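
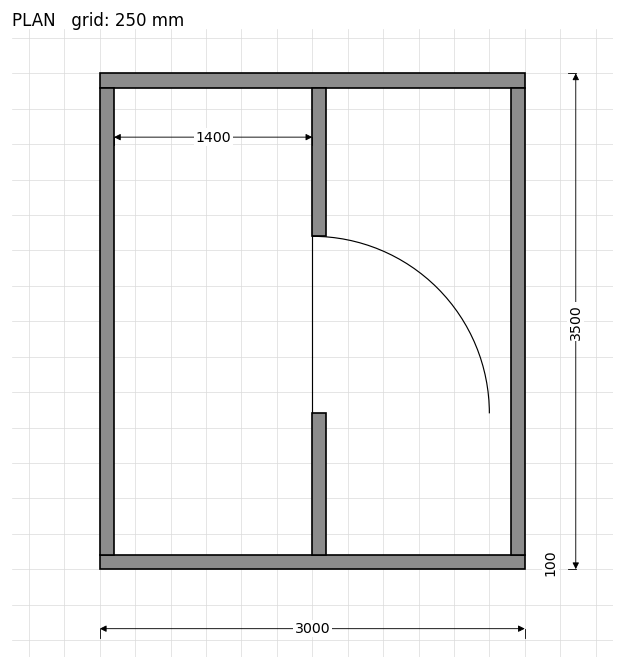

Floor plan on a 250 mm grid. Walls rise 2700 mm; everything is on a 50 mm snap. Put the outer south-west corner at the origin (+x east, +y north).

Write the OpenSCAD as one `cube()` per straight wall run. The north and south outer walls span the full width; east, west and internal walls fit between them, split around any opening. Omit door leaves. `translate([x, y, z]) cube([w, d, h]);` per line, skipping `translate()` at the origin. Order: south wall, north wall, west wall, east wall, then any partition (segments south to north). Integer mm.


cube([3000, 100, 2700]);
translate([0, 3400, 0]) cube([3000, 100, 2700]);
translate([0, 100, 0]) cube([100, 3300, 2700]);
translate([2900, 100, 0]) cube([100, 3300, 2700]);
translate([1500, 100, 0]) cube([100, 1000, 2700]);
translate([1500, 2350, 0]) cube([100, 1050, 2700]);


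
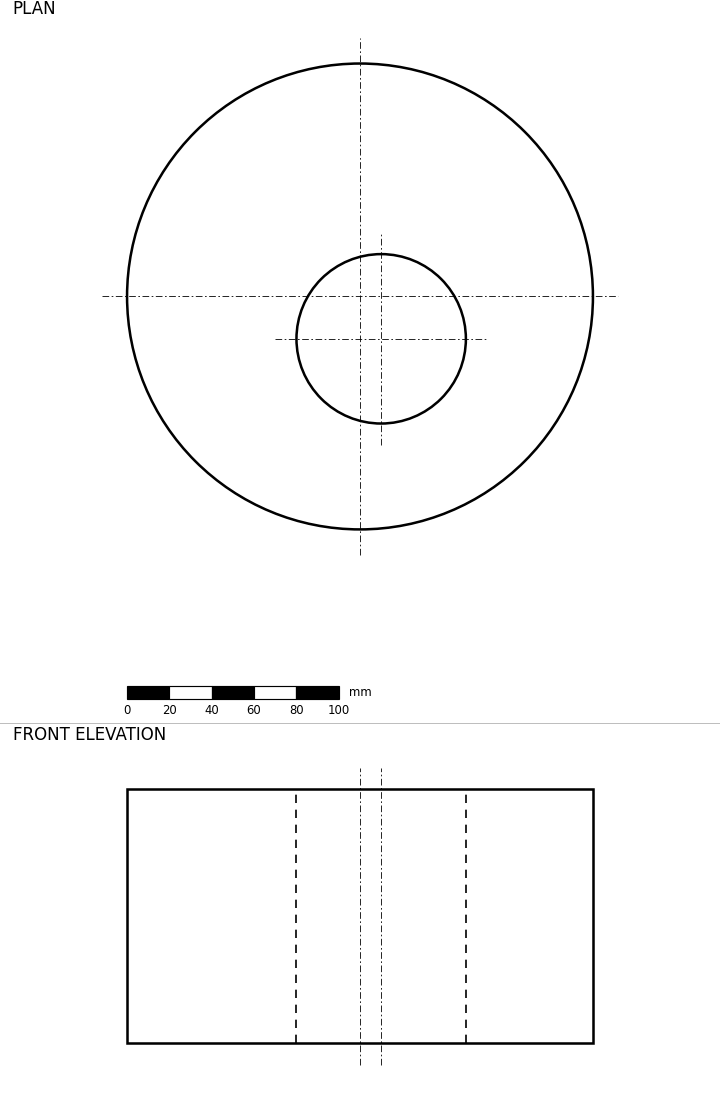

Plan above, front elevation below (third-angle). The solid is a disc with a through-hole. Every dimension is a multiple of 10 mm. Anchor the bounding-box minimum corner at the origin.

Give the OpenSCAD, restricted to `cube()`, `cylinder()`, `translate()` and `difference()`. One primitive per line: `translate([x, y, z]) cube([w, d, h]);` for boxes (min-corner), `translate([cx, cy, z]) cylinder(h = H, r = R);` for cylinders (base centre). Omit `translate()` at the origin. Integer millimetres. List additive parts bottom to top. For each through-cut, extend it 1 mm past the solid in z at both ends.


difference() {
  translate([110, 110, 0]) cylinder(h = 120, r = 110);
  translate([120, 90, -1]) cylinder(h = 122, r = 40);
}


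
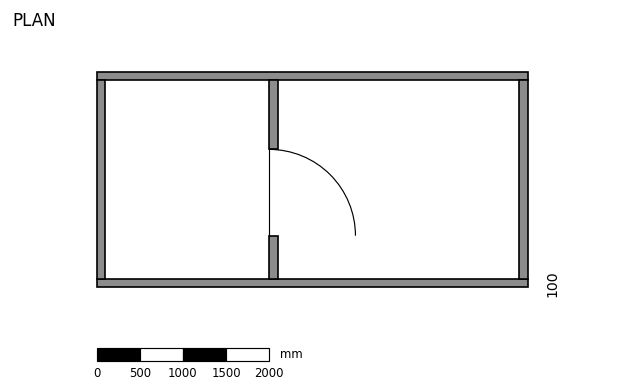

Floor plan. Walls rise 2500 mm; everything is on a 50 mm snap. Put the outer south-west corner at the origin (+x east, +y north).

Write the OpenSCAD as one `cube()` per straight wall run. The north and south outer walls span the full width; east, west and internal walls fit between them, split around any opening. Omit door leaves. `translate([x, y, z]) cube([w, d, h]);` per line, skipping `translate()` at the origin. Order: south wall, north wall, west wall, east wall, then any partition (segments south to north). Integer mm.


cube([5000, 100, 2500]);
translate([0, 2400, 0]) cube([5000, 100, 2500]);
translate([0, 100, 0]) cube([100, 2300, 2500]);
translate([4900, 100, 0]) cube([100, 2300, 2500]);
translate([2000, 100, 0]) cube([100, 500, 2500]);
translate([2000, 1600, 0]) cube([100, 800, 2500]);


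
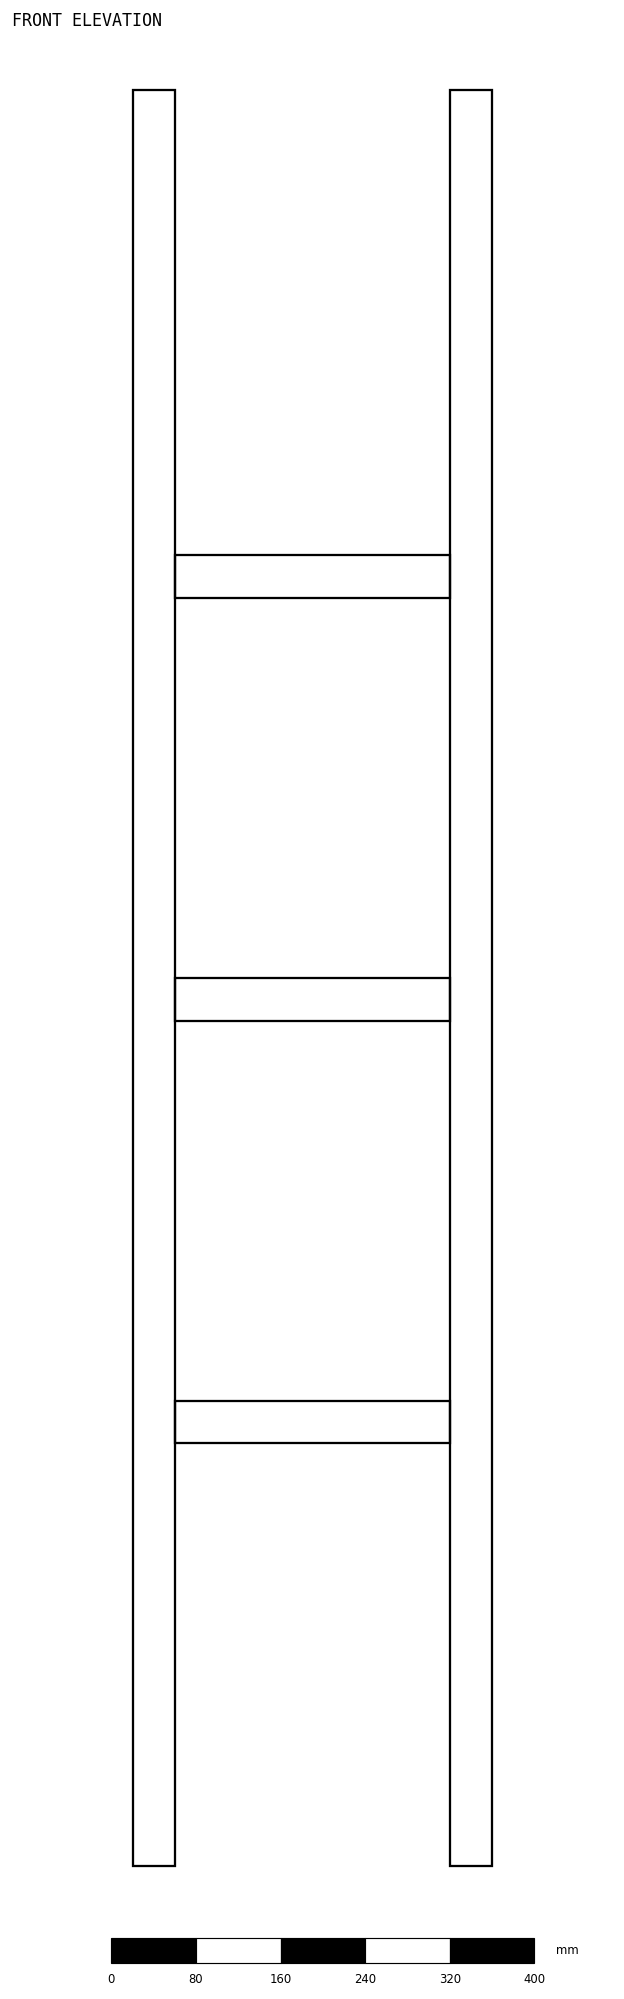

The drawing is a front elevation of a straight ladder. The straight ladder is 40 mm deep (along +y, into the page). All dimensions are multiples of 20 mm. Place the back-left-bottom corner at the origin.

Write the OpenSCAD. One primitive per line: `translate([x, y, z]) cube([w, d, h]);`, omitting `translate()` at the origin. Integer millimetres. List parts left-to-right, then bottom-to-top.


cube([40, 40, 1680]);
translate([40, 0, 400]) cube([260, 40, 40]);
translate([40, 0, 800]) cube([260, 40, 40]);
translate([40, 0, 1200]) cube([260, 40, 40]);
translate([300, 0, 0]) cube([40, 40, 1680]);


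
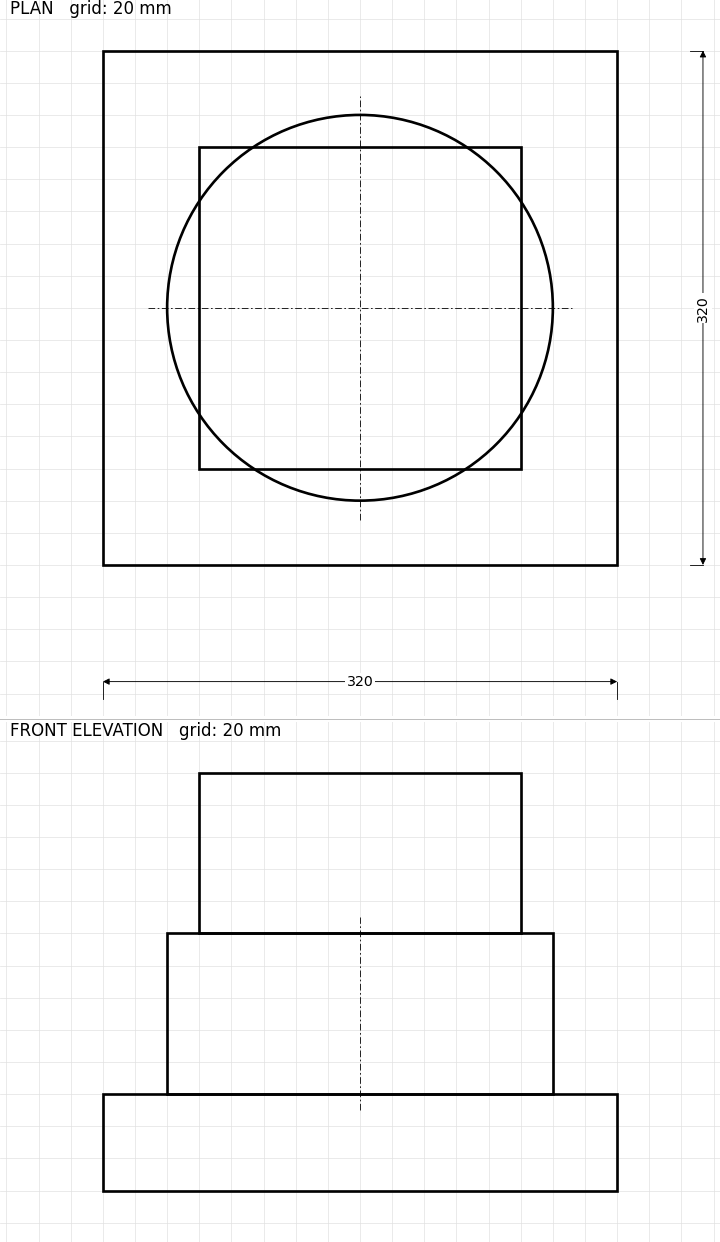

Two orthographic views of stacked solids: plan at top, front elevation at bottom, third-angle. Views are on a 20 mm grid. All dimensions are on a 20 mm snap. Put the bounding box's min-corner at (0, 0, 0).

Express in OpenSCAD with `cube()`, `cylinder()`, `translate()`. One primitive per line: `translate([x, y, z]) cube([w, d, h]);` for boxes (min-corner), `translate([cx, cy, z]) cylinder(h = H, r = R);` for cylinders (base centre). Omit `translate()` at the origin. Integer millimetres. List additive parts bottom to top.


cube([320, 320, 60]);
translate([160, 160, 60]) cylinder(h = 100, r = 120);
translate([60, 60, 160]) cube([200, 200, 100]);


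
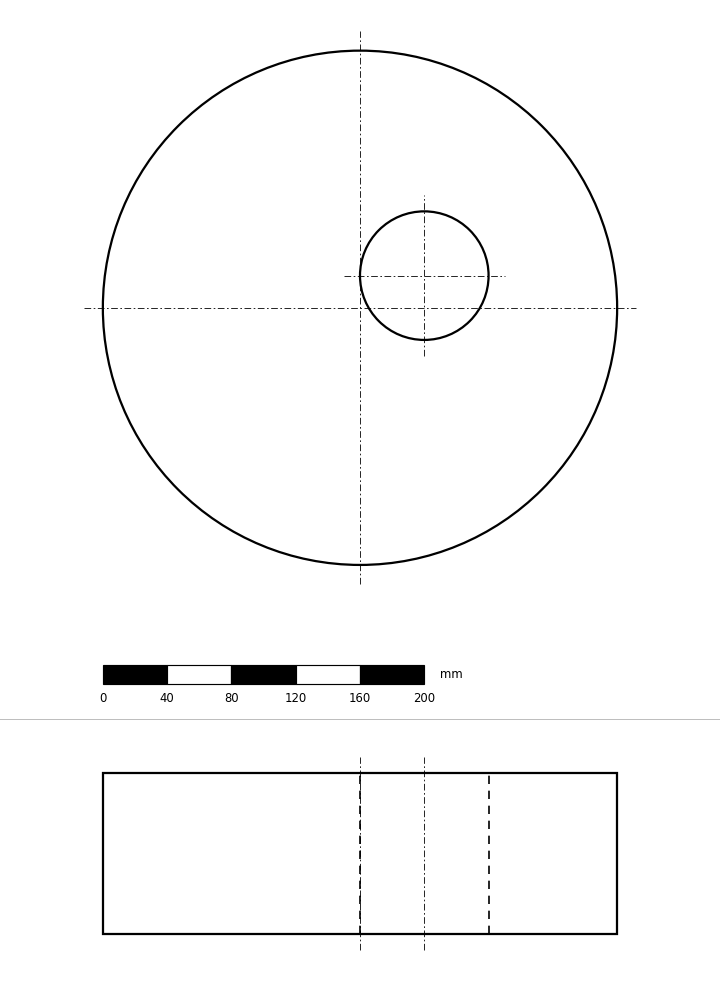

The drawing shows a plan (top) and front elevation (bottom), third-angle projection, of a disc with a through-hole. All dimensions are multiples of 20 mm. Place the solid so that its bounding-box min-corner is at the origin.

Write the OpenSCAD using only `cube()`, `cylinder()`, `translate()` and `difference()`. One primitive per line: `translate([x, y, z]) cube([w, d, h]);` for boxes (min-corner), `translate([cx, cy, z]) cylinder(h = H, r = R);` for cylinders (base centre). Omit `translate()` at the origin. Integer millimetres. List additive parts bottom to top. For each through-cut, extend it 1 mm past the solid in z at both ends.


difference() {
  translate([160, 160, 0]) cylinder(h = 100, r = 160);
  translate([200, 180, -1]) cylinder(h = 102, r = 40);
}


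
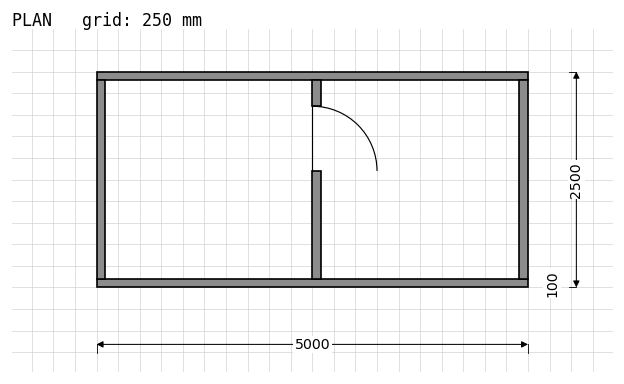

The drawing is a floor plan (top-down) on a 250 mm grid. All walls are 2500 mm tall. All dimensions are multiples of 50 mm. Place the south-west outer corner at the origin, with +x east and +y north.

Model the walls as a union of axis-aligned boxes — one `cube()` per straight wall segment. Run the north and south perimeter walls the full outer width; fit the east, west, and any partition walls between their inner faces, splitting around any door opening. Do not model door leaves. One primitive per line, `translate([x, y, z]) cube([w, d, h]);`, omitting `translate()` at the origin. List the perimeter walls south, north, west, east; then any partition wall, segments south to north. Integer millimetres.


cube([5000, 100, 2500]);
translate([0, 2400, 0]) cube([5000, 100, 2500]);
translate([0, 100, 0]) cube([100, 2300, 2500]);
translate([4900, 100, 0]) cube([100, 2300, 2500]);
translate([2500, 100, 0]) cube([100, 1250, 2500]);
translate([2500, 2100, 0]) cube([100, 300, 2500]);


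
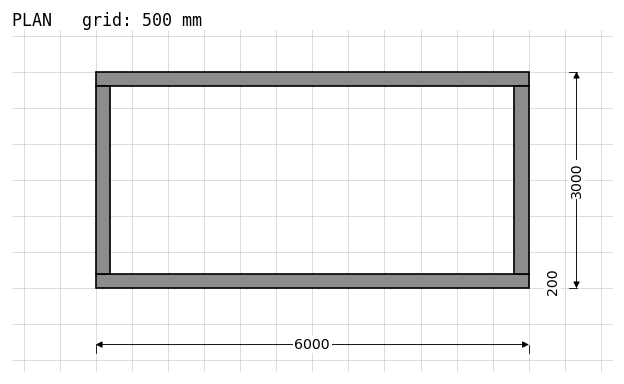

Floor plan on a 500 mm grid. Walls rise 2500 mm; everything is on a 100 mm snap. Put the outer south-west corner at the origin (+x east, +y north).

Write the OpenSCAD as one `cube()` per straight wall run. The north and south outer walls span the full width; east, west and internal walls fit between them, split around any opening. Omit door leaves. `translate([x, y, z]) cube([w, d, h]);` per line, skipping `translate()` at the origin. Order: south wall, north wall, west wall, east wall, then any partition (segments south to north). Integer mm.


cube([6000, 200, 2500]);
translate([0, 2800, 0]) cube([6000, 200, 2500]);
translate([0, 200, 0]) cube([200, 2600, 2500]);
translate([5800, 200, 0]) cube([200, 2600, 2500]);


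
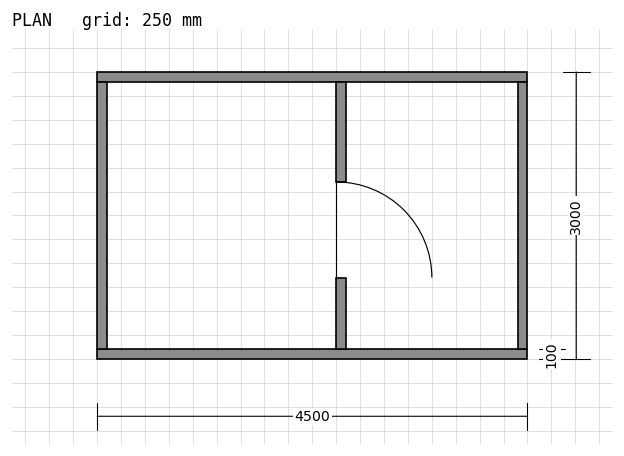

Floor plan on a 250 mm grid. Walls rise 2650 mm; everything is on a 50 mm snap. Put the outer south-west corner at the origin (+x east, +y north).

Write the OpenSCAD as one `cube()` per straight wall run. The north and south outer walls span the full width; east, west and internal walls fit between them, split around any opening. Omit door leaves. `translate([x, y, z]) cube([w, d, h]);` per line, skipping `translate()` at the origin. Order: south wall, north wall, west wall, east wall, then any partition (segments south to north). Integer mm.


cube([4500, 100, 2650]);
translate([0, 2900, 0]) cube([4500, 100, 2650]);
translate([0, 100, 0]) cube([100, 2800, 2650]);
translate([4400, 100, 0]) cube([100, 2800, 2650]);
translate([2500, 100, 0]) cube([100, 750, 2650]);
translate([2500, 1850, 0]) cube([100, 1050, 2650]);


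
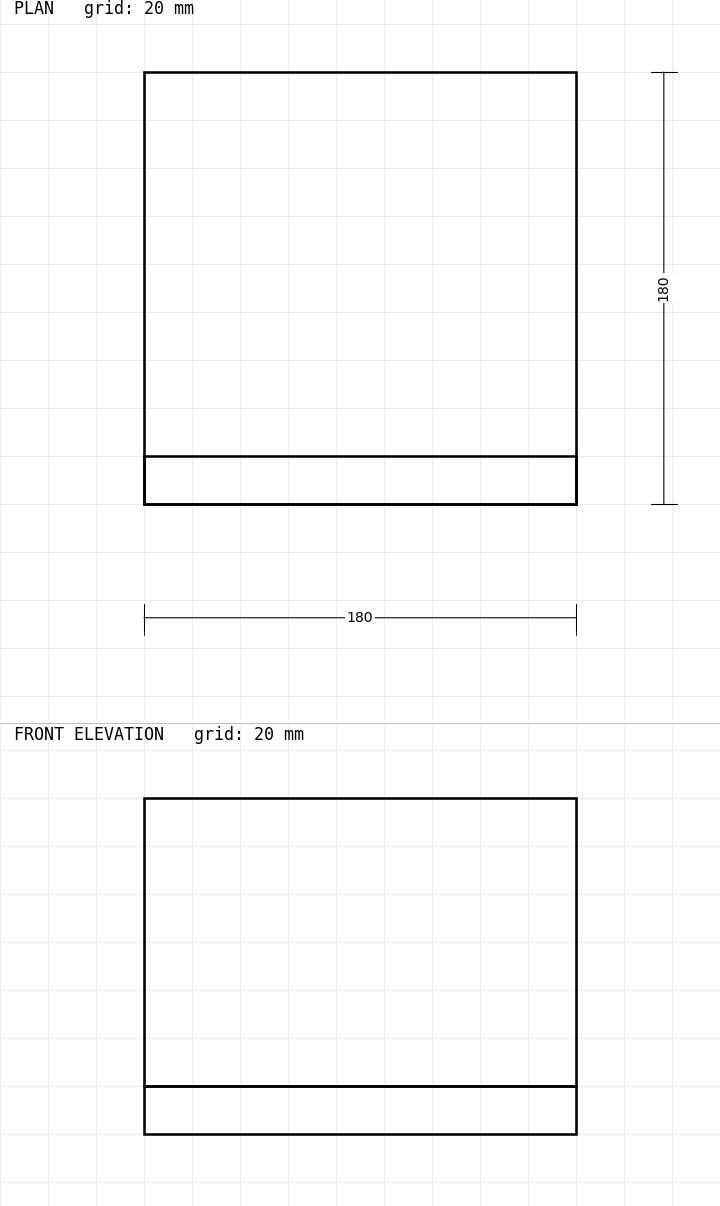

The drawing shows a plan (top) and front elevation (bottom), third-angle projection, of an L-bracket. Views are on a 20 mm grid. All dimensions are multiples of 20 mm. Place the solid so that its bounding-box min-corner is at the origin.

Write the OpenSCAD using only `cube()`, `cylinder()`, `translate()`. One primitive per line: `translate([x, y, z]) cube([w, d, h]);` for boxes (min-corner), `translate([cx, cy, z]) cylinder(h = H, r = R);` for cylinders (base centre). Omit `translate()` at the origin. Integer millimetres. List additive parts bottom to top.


cube([180, 180, 20]);
translate([0, 0, 20]) cube([180, 20, 120]);


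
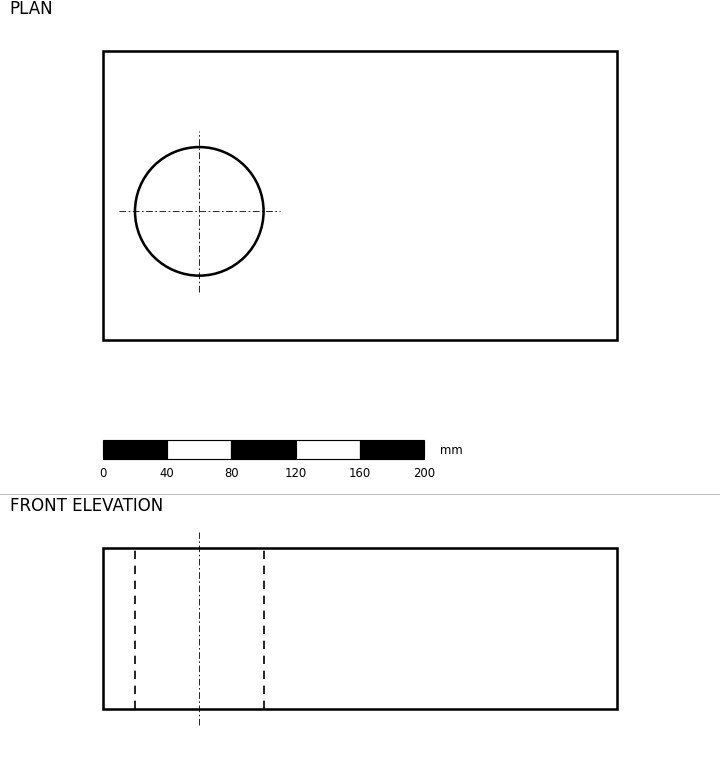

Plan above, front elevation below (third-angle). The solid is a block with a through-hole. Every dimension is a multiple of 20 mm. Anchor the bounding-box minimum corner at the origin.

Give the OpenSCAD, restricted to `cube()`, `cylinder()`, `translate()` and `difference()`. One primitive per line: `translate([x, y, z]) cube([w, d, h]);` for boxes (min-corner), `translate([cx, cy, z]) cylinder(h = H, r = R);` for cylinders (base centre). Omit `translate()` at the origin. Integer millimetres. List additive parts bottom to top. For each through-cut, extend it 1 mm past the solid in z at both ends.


difference() {
  cube([320, 180, 100]);
  translate([60, 80, -1]) cylinder(h = 102, r = 40);
}


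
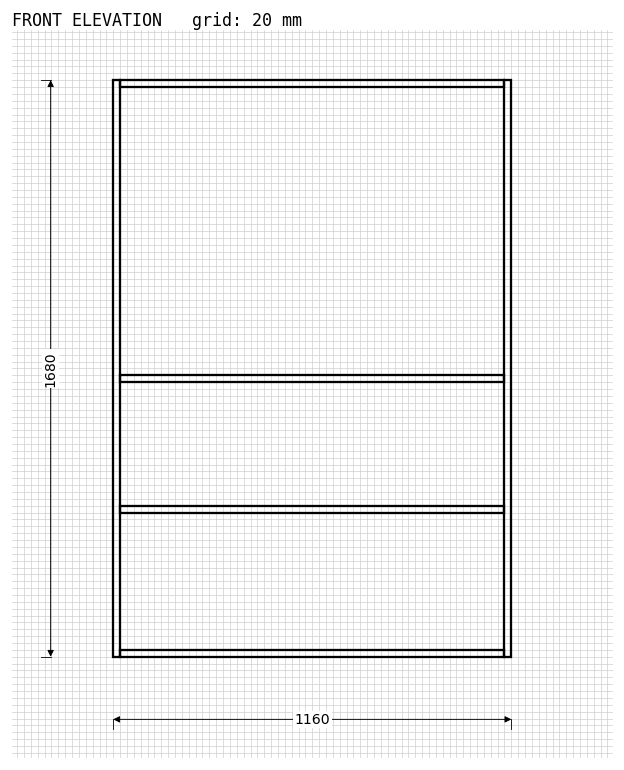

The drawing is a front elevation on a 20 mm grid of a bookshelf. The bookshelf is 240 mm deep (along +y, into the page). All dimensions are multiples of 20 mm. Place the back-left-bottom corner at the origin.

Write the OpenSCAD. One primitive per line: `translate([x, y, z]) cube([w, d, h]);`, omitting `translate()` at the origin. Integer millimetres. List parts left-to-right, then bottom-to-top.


cube([20, 240, 1680]);
translate([20, 0, 0]) cube([1120, 240, 20]);
translate([20, 0, 420]) cube([1120, 240, 20]);
translate([20, 0, 800]) cube([1120, 240, 20]);
translate([20, 0, 1660]) cube([1120, 240, 20]);
translate([1140, 0, 0]) cube([20, 240, 1680]);


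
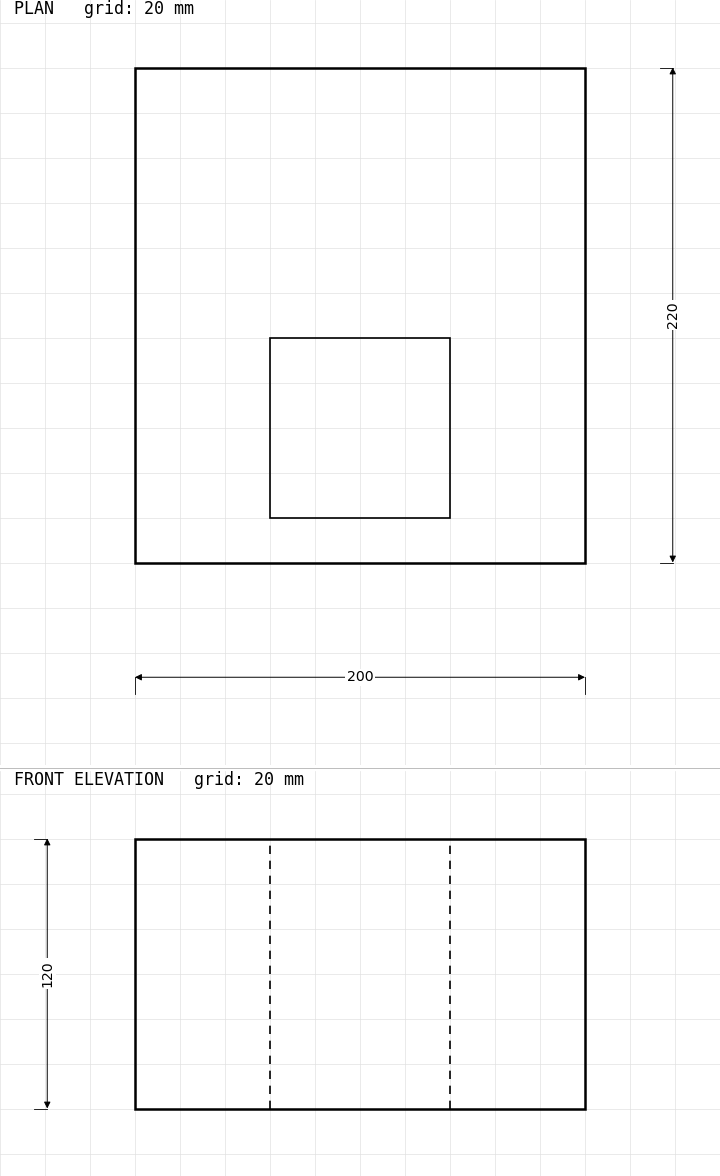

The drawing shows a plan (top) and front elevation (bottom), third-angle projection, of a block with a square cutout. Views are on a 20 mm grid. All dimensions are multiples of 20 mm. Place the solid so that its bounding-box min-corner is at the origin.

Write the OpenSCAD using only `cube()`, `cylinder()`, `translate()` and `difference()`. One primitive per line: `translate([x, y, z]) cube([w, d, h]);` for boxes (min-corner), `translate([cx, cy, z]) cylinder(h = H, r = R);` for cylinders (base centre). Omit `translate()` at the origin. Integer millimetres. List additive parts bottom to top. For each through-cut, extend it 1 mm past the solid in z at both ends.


difference() {
  cube([200, 220, 120]);
  translate([60, 20, -1]) cube([80, 80, 122]);
}


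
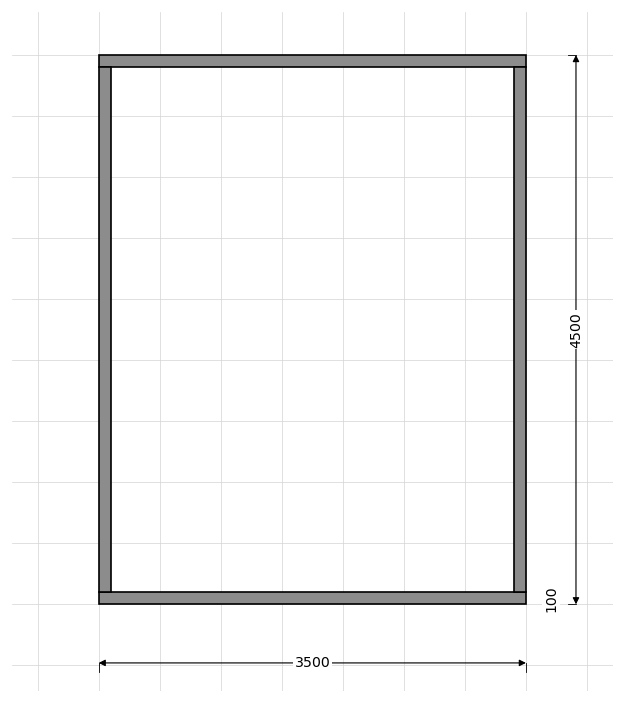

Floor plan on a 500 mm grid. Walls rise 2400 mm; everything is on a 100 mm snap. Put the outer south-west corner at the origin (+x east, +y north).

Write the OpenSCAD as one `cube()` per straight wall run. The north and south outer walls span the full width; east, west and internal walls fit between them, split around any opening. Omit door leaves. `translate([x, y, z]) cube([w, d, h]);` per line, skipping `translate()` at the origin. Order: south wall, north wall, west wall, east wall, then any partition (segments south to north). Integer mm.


cube([3500, 100, 2400]);
translate([0, 4400, 0]) cube([3500, 100, 2400]);
translate([0, 100, 0]) cube([100, 4300, 2400]);
translate([3400, 100, 0]) cube([100, 4300, 2400]);


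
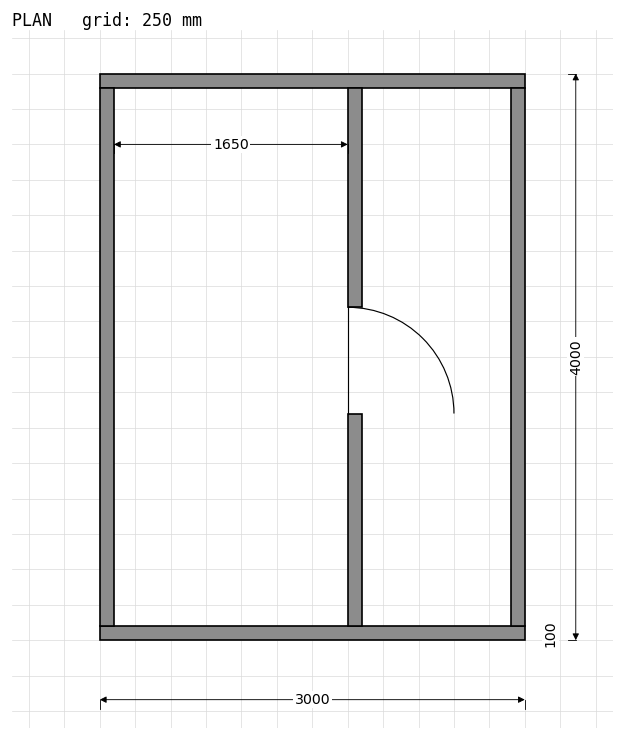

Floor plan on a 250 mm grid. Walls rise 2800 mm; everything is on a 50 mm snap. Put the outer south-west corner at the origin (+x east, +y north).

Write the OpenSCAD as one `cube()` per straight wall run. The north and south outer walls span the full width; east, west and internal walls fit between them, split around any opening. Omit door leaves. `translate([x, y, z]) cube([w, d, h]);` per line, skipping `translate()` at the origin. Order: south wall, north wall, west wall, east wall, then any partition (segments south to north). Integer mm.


cube([3000, 100, 2800]);
translate([0, 3900, 0]) cube([3000, 100, 2800]);
translate([0, 100, 0]) cube([100, 3800, 2800]);
translate([2900, 100, 0]) cube([100, 3800, 2800]);
translate([1750, 100, 0]) cube([100, 1500, 2800]);
translate([1750, 2350, 0]) cube([100, 1550, 2800]);


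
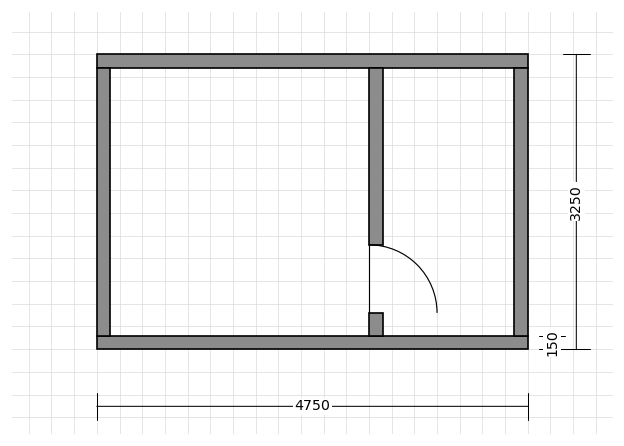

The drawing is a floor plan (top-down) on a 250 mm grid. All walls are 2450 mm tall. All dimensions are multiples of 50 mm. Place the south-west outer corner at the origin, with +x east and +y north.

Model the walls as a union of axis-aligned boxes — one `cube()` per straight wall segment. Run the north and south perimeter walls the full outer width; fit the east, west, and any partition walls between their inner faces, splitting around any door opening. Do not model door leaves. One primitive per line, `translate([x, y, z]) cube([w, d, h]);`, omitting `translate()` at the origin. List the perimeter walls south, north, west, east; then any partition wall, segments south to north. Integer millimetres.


cube([4750, 150, 2450]);
translate([0, 3100, 0]) cube([4750, 150, 2450]);
translate([0, 150, 0]) cube([150, 2950, 2450]);
translate([4600, 150, 0]) cube([150, 2950, 2450]);
translate([3000, 150, 0]) cube([150, 250, 2450]);
translate([3000, 1150, 0]) cube([150, 1950, 2450]);


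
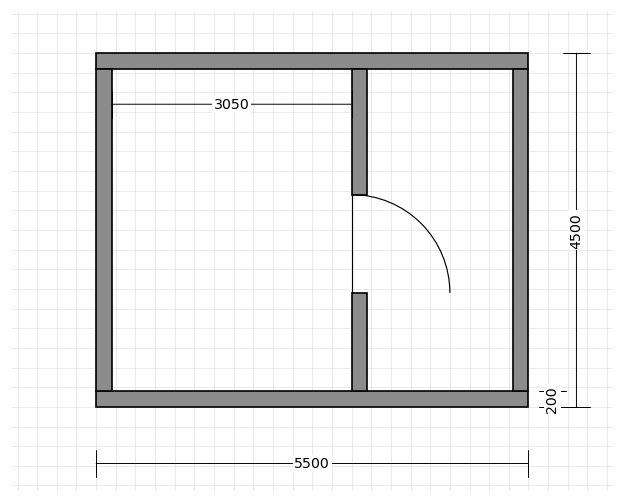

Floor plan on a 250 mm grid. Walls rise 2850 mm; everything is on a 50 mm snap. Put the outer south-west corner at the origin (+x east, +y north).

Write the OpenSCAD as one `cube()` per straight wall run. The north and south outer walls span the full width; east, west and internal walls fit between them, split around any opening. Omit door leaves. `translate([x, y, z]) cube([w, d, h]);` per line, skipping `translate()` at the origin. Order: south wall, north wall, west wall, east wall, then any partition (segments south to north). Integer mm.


cube([5500, 200, 2850]);
translate([0, 4300, 0]) cube([5500, 200, 2850]);
translate([0, 200, 0]) cube([200, 4100, 2850]);
translate([5300, 200, 0]) cube([200, 4100, 2850]);
translate([3250, 200, 0]) cube([200, 1250, 2850]);
translate([3250, 2700, 0]) cube([200, 1600, 2850]);


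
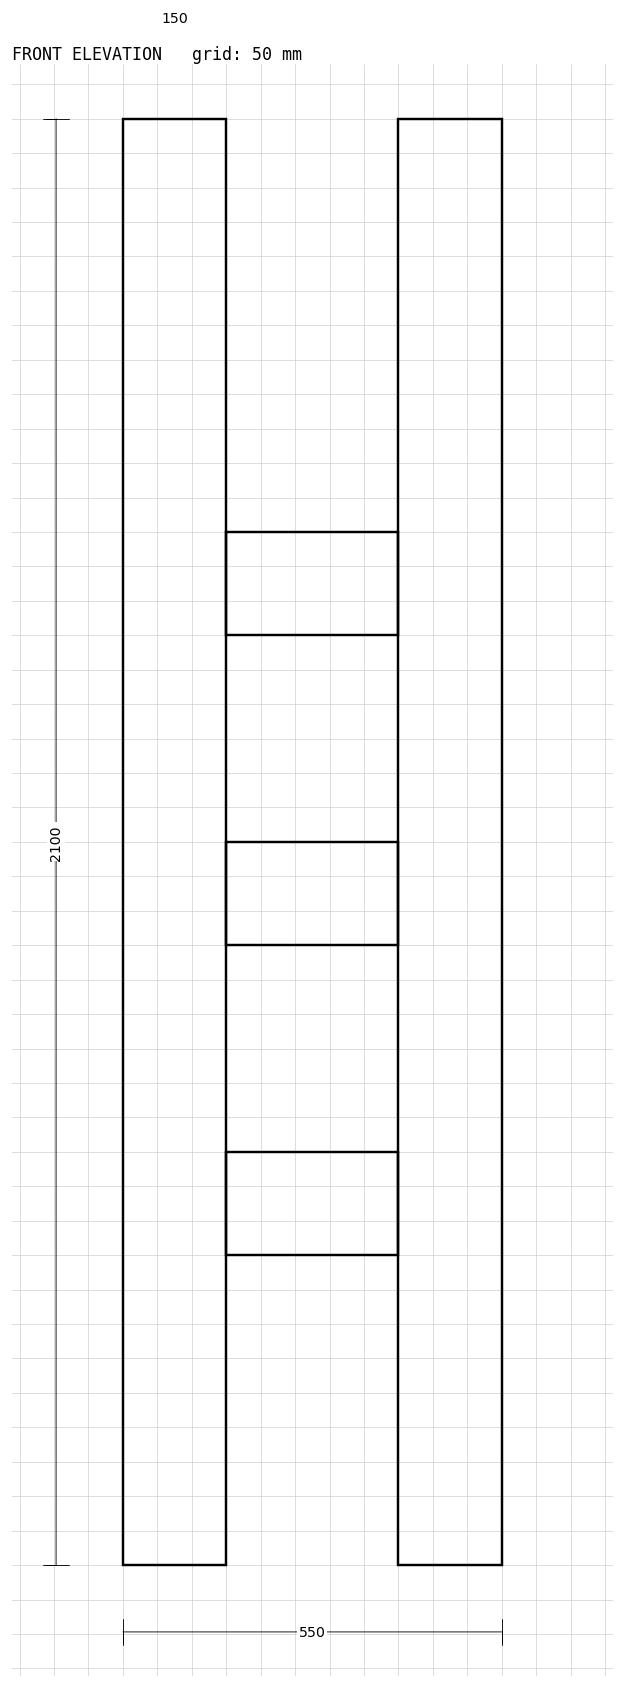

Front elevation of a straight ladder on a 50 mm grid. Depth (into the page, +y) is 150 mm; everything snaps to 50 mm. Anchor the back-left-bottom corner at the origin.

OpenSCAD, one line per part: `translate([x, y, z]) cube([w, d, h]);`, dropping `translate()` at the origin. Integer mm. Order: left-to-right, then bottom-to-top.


cube([150, 150, 2100]);
translate([150, 0, 450]) cube([250, 150, 150]);
translate([150, 0, 900]) cube([250, 150, 150]);
translate([150, 0, 1350]) cube([250, 150, 150]);
translate([400, 0, 0]) cube([150, 150, 2100]);


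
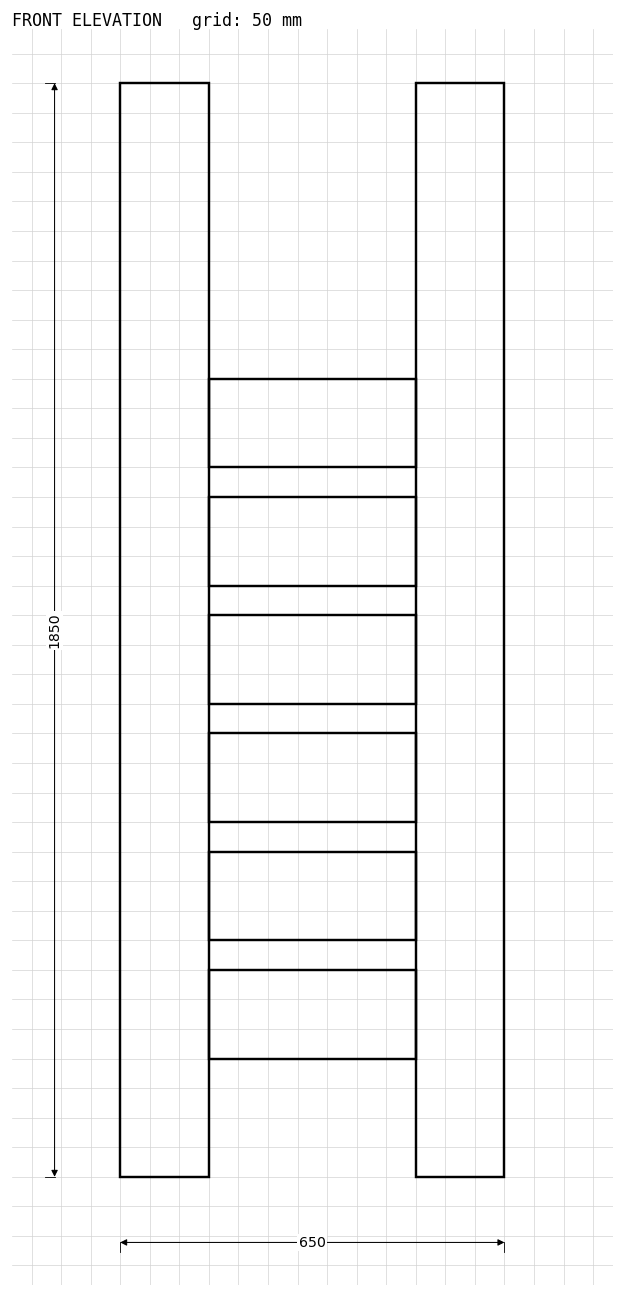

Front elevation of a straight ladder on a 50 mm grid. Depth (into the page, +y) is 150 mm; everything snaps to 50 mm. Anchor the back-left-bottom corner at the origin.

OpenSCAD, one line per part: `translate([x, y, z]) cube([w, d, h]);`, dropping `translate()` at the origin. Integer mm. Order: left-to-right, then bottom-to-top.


cube([150, 150, 1850]);
translate([150, 0, 200]) cube([350, 150, 150]);
translate([150, 0, 400]) cube([350, 150, 150]);
translate([150, 0, 600]) cube([350, 150, 150]);
translate([150, 0, 800]) cube([350, 150, 150]);
translate([150, 0, 1000]) cube([350, 150, 150]);
translate([150, 0, 1200]) cube([350, 150, 150]);
translate([500, 0, 0]) cube([150, 150, 1850]);


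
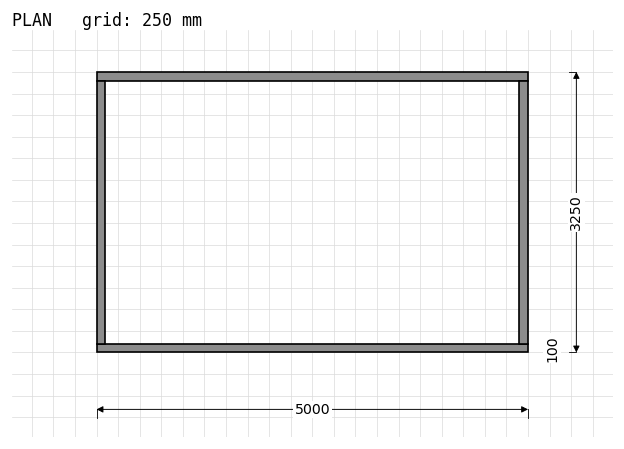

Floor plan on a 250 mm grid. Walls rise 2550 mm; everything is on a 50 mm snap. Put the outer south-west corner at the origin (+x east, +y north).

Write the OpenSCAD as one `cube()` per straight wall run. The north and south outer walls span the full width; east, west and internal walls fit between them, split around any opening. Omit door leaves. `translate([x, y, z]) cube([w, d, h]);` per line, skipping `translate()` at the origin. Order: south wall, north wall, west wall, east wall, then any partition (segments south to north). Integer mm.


cube([5000, 100, 2550]);
translate([0, 3150, 0]) cube([5000, 100, 2550]);
translate([0, 100, 0]) cube([100, 3050, 2550]);
translate([4900, 100, 0]) cube([100, 3050, 2550]);


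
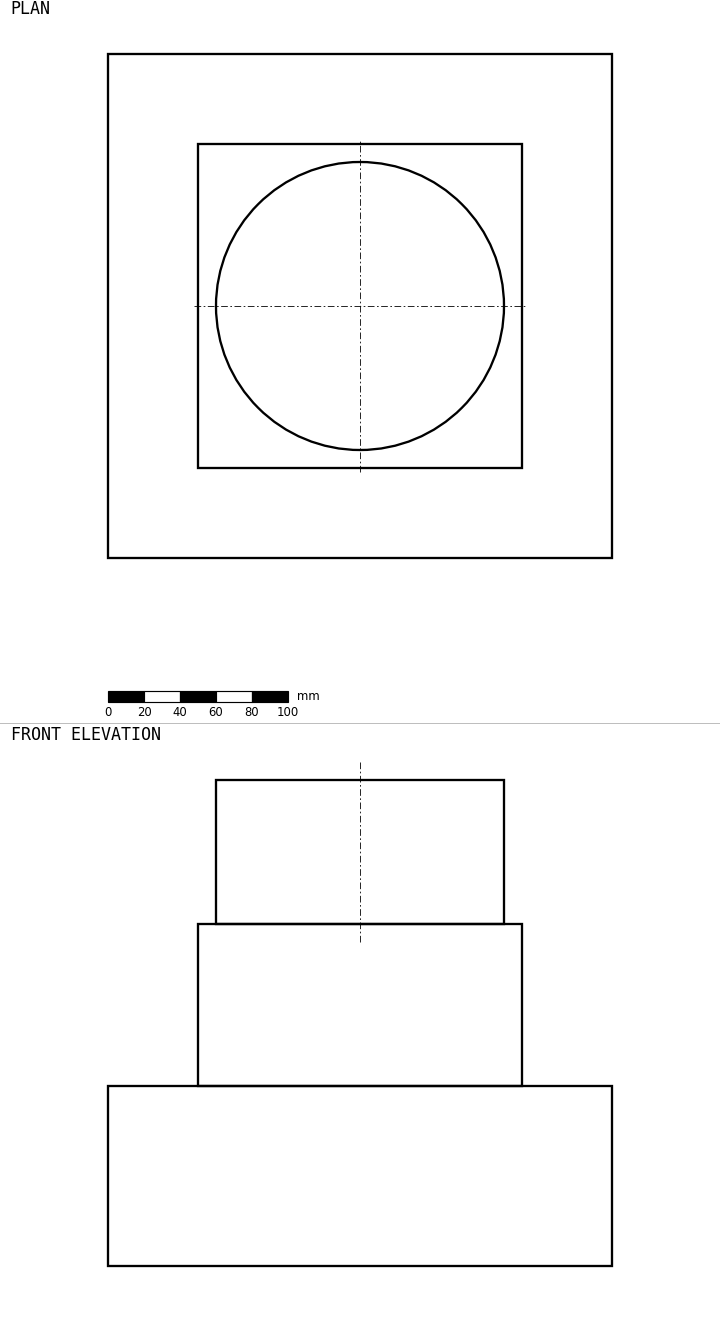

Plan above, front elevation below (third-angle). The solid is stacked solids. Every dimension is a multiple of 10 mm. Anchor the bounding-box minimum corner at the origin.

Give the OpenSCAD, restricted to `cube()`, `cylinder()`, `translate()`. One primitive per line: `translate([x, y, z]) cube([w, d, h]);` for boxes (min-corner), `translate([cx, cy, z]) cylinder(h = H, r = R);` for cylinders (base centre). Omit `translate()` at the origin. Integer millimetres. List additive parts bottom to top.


cube([280, 280, 100]);
translate([50, 50, 100]) cube([180, 180, 90]);
translate([140, 140, 190]) cylinder(h = 80, r = 80);


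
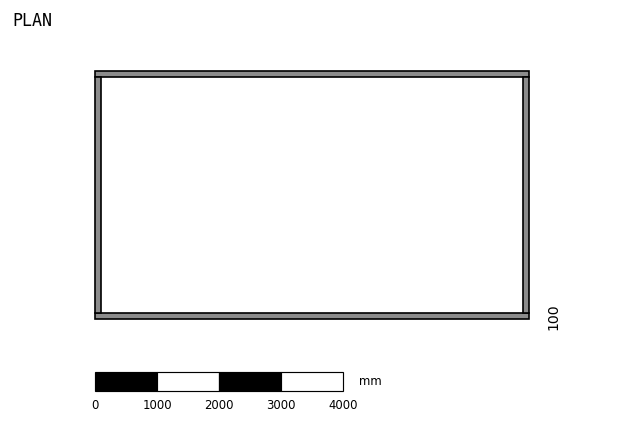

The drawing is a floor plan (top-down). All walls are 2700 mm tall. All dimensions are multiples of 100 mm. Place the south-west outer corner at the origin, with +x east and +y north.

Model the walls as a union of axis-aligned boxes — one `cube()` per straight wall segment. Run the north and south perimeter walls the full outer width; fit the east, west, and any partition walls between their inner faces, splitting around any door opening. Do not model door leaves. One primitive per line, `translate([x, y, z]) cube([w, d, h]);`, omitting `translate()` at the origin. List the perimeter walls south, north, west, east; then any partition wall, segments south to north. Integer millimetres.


cube([7000, 100, 2700]);
translate([0, 3900, 0]) cube([7000, 100, 2700]);
translate([0, 100, 0]) cube([100, 3800, 2700]);
translate([6900, 100, 0]) cube([100, 3800, 2700]);


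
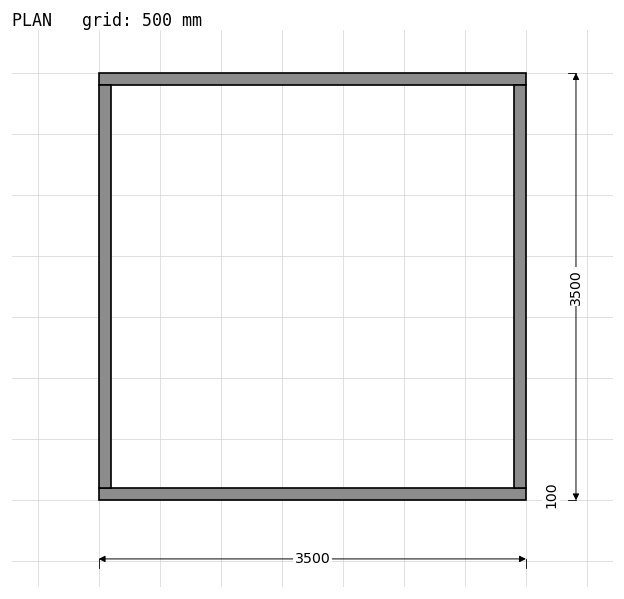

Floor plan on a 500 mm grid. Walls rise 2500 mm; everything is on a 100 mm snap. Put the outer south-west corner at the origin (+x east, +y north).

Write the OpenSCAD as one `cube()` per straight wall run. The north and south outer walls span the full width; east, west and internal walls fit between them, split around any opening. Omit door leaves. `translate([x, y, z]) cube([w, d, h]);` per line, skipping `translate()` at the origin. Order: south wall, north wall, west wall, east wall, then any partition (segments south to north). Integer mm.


cube([3500, 100, 2500]);
translate([0, 3400, 0]) cube([3500, 100, 2500]);
translate([0, 100, 0]) cube([100, 3300, 2500]);
translate([3400, 100, 0]) cube([100, 3300, 2500]);


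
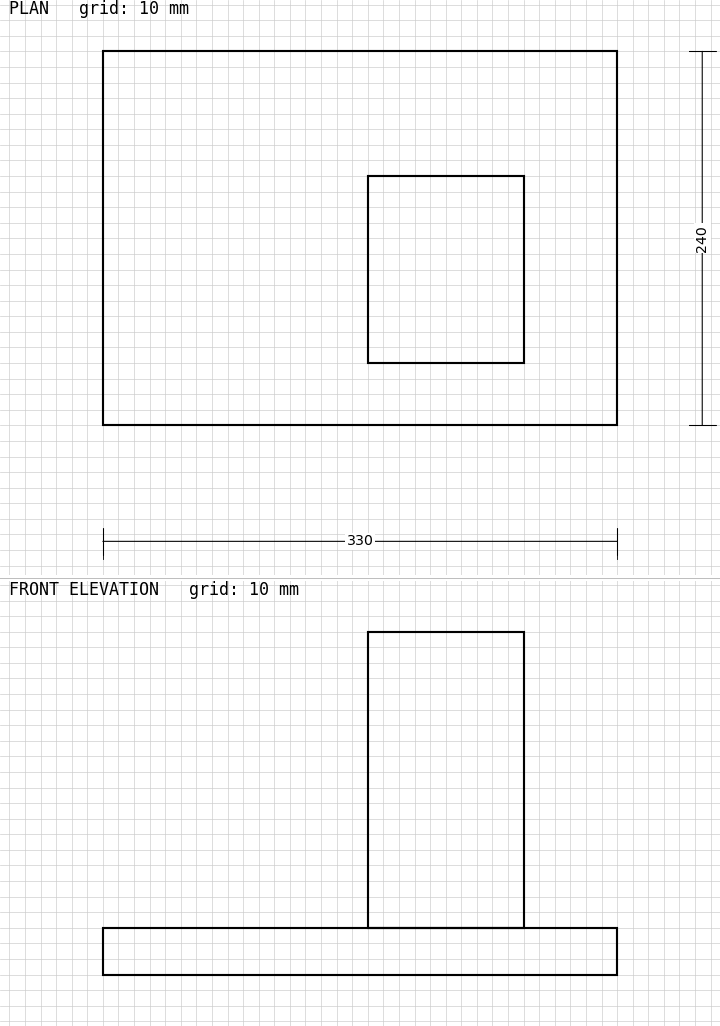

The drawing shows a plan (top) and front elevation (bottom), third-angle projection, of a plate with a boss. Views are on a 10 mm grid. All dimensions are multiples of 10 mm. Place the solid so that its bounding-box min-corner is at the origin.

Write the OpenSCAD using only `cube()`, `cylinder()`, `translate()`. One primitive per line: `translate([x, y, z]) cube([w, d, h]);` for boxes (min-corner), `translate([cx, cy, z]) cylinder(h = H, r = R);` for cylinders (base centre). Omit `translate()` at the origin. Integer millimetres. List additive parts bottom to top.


cube([330, 240, 30]);
translate([170, 40, 30]) cube([100, 120, 190]);


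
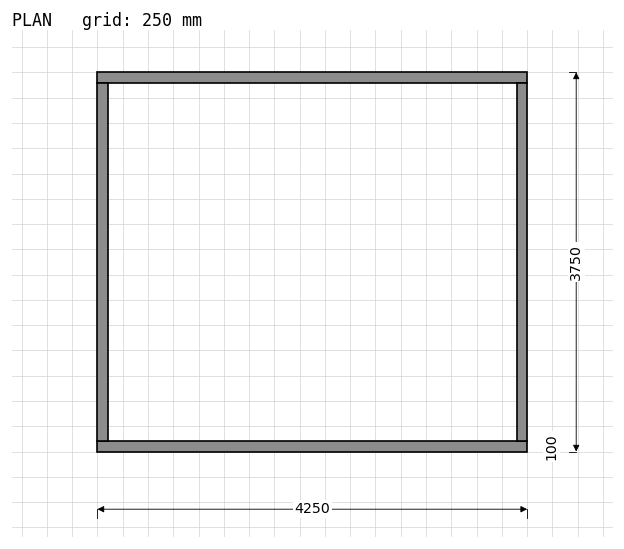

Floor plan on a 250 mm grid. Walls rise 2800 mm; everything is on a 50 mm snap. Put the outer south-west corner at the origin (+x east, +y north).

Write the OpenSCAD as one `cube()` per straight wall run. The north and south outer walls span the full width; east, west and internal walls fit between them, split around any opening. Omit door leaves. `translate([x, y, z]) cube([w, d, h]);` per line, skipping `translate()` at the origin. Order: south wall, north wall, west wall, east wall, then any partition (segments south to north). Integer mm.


cube([4250, 100, 2800]);
translate([0, 3650, 0]) cube([4250, 100, 2800]);
translate([0, 100, 0]) cube([100, 3550, 2800]);
translate([4150, 100, 0]) cube([100, 3550, 2800]);


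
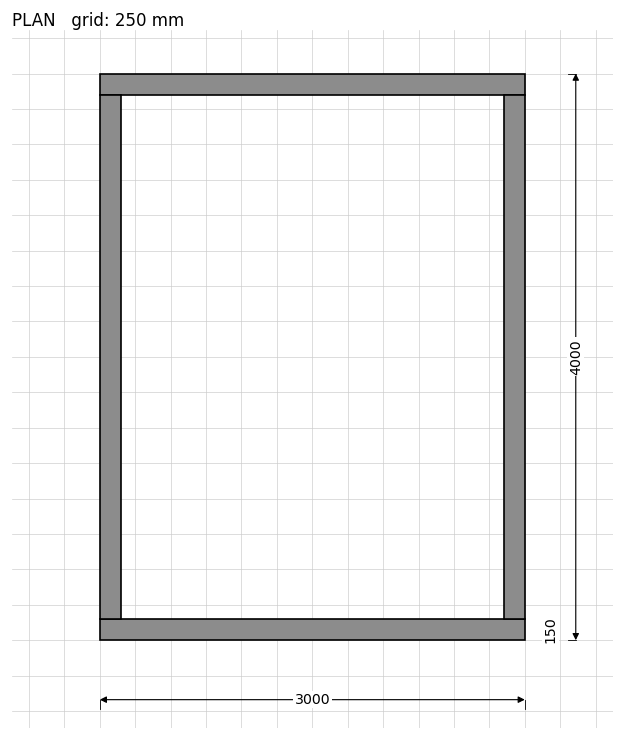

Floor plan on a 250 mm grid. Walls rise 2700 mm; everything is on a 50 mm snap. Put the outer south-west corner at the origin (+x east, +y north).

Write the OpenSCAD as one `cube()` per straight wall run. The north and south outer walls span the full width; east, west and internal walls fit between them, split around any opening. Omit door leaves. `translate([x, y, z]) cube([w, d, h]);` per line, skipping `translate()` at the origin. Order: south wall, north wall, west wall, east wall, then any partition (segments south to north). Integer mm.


cube([3000, 150, 2700]);
translate([0, 3850, 0]) cube([3000, 150, 2700]);
translate([0, 150, 0]) cube([150, 3700, 2700]);
translate([2850, 150, 0]) cube([150, 3700, 2700]);


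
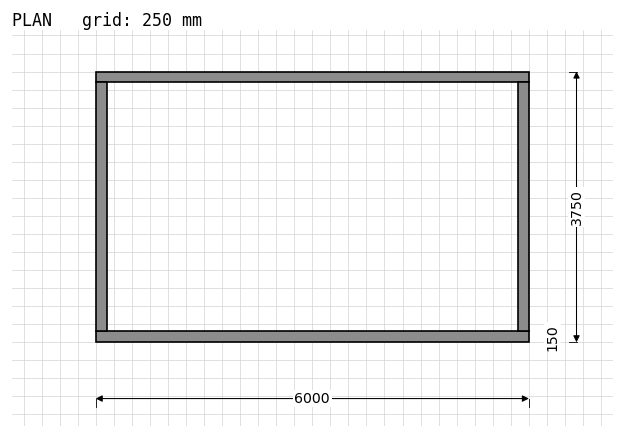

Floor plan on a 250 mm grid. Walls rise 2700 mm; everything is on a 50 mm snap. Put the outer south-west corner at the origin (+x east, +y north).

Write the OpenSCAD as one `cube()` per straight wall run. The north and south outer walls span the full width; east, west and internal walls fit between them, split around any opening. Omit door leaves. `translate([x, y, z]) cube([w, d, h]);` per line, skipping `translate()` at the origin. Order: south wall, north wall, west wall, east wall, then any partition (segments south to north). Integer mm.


cube([6000, 150, 2700]);
translate([0, 3600, 0]) cube([6000, 150, 2700]);
translate([0, 150, 0]) cube([150, 3450, 2700]);
translate([5850, 150, 0]) cube([150, 3450, 2700]);


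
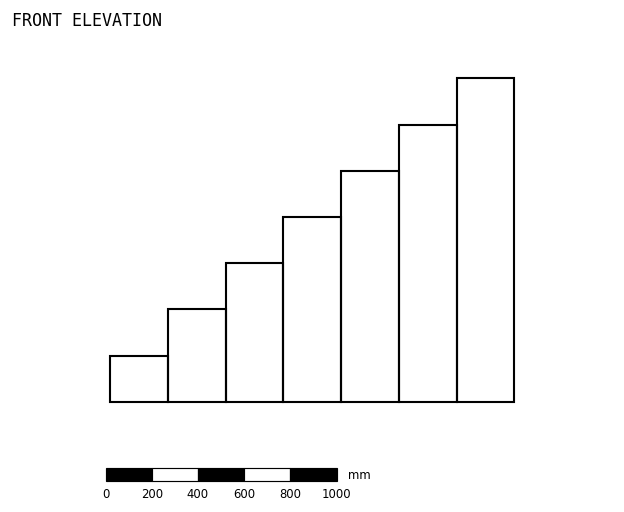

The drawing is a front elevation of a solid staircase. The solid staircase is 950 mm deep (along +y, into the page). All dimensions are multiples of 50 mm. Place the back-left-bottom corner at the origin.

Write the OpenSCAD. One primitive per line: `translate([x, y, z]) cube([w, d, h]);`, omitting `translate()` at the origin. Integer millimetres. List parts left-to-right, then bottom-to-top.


cube([250, 950, 200]);
translate([250, 0, 0]) cube([250, 950, 400]);
translate([500, 0, 0]) cube([250, 950, 600]);
translate([750, 0, 0]) cube([250, 950, 800]);
translate([1000, 0, 0]) cube([250, 950, 1000]);
translate([1250, 0, 0]) cube([250, 950, 1200]);
translate([1500, 0, 0]) cube([250, 950, 1400]);


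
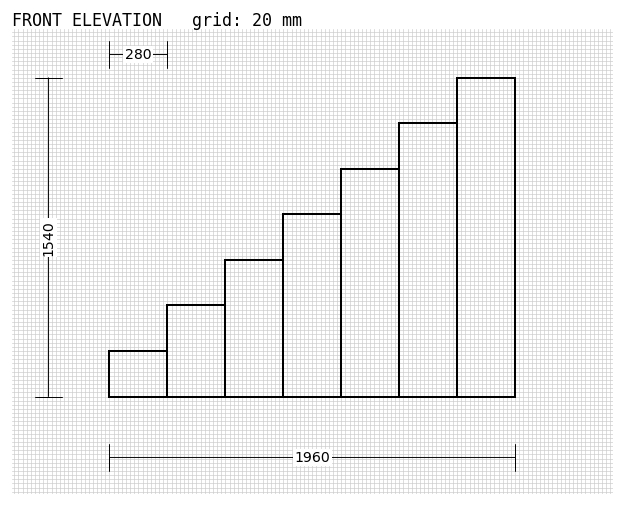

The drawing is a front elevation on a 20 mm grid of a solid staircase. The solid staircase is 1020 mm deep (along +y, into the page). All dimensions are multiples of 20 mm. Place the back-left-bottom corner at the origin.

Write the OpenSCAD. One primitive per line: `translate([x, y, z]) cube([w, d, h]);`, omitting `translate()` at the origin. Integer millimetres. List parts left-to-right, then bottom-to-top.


cube([280, 1020, 220]);
translate([280, 0, 0]) cube([280, 1020, 440]);
translate([560, 0, 0]) cube([280, 1020, 660]);
translate([840, 0, 0]) cube([280, 1020, 880]);
translate([1120, 0, 0]) cube([280, 1020, 1100]);
translate([1400, 0, 0]) cube([280, 1020, 1320]);
translate([1680, 0, 0]) cube([280, 1020, 1540]);


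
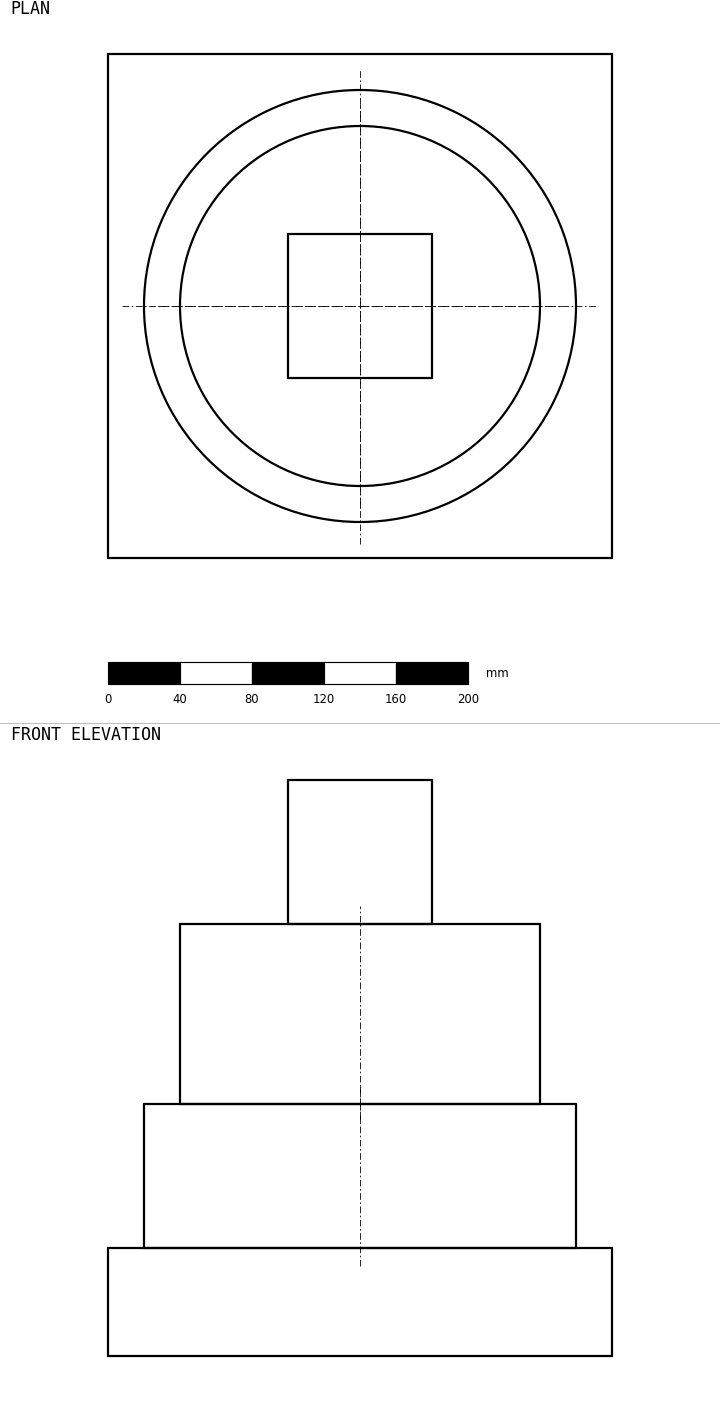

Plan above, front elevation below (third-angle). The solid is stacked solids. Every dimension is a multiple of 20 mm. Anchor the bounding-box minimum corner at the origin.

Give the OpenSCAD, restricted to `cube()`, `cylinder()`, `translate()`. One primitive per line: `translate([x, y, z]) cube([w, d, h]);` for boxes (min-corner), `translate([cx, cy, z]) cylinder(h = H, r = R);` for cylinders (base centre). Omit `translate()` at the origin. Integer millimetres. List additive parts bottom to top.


cube([280, 280, 60]);
translate([140, 140, 60]) cylinder(h = 80, r = 120);
translate([140, 140, 140]) cylinder(h = 100, r = 100);
translate([100, 100, 240]) cube([80, 80, 80]);


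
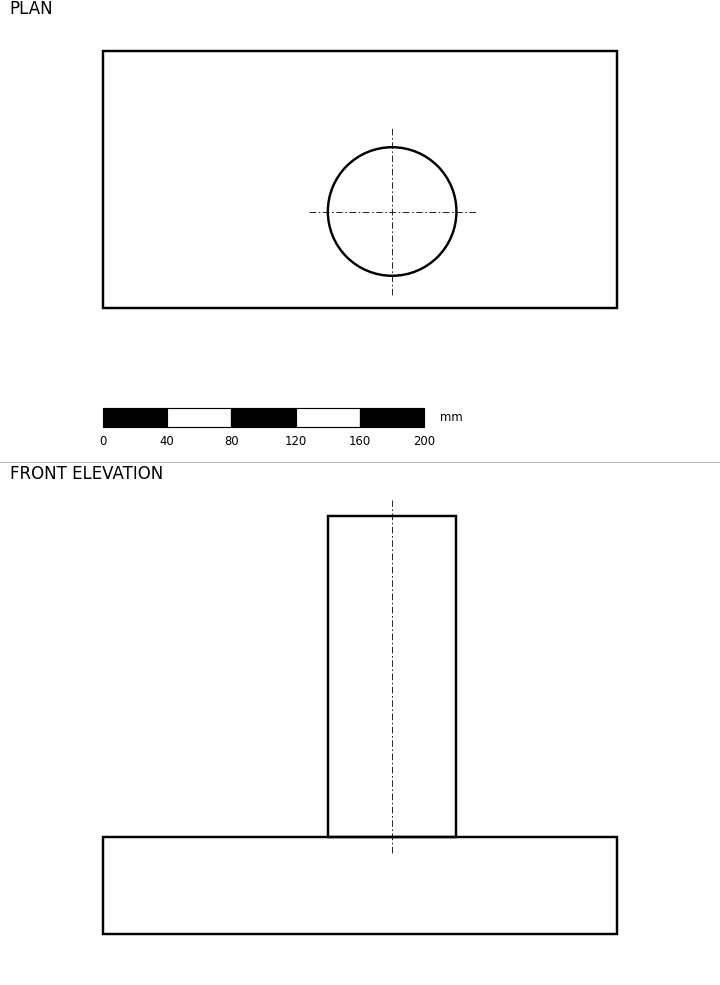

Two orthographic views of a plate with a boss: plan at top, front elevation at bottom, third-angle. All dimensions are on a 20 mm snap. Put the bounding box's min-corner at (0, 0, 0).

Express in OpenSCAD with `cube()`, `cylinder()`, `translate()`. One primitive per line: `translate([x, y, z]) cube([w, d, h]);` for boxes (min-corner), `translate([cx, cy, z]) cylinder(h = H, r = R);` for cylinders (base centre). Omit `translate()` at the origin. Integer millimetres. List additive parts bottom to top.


cube([320, 160, 60]);
translate([180, 60, 60]) cylinder(h = 200, r = 40);


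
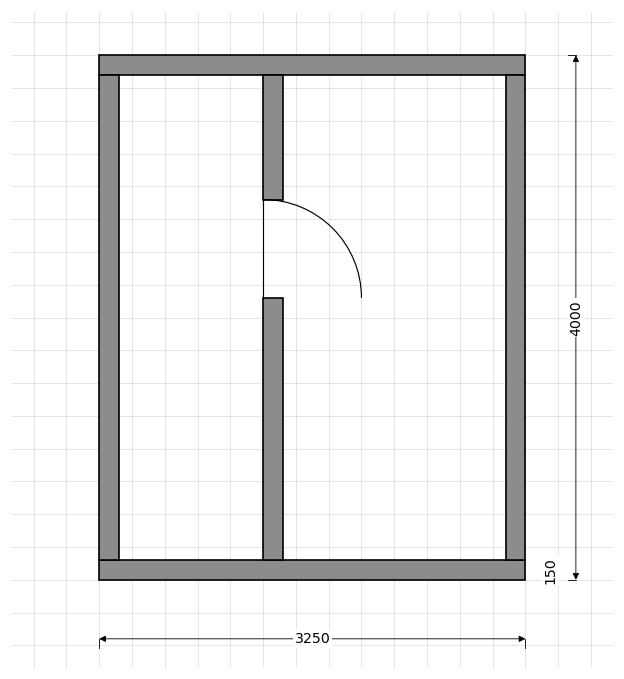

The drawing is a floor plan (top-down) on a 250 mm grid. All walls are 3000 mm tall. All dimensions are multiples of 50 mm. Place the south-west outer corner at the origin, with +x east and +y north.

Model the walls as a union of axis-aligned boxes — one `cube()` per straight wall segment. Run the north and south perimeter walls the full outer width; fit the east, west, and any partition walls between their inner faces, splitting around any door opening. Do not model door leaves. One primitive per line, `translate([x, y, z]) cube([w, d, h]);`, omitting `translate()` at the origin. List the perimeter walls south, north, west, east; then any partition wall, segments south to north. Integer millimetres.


cube([3250, 150, 3000]);
translate([0, 3850, 0]) cube([3250, 150, 3000]);
translate([0, 150, 0]) cube([150, 3700, 3000]);
translate([3100, 150, 0]) cube([150, 3700, 3000]);
translate([1250, 150, 0]) cube([150, 2000, 3000]);
translate([1250, 2900, 0]) cube([150, 950, 3000]);


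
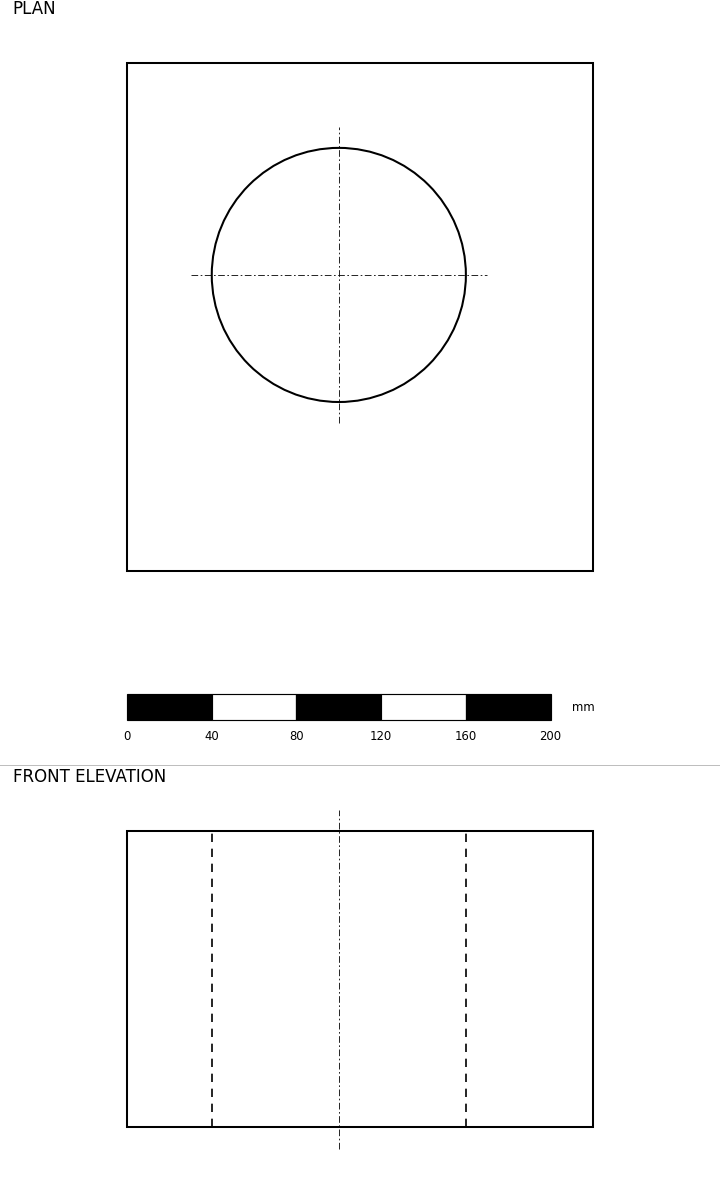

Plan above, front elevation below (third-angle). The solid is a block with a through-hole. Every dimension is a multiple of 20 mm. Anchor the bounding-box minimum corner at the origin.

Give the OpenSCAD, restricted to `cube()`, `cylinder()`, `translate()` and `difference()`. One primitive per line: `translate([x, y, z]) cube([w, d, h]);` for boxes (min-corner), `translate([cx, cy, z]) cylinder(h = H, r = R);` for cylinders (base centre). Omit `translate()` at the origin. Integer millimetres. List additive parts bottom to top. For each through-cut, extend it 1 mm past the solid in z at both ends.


difference() {
  cube([220, 240, 140]);
  translate([100, 140, -1]) cylinder(h = 142, r = 60);
}


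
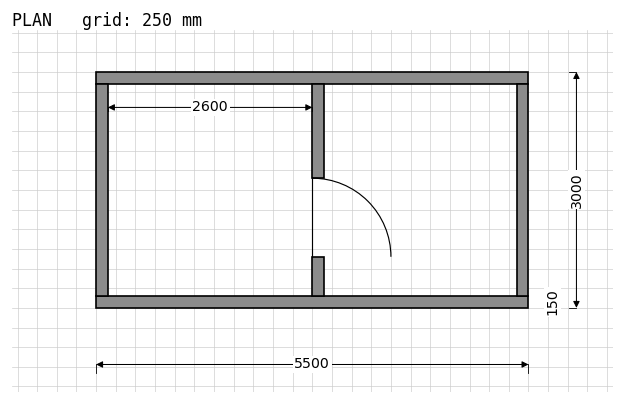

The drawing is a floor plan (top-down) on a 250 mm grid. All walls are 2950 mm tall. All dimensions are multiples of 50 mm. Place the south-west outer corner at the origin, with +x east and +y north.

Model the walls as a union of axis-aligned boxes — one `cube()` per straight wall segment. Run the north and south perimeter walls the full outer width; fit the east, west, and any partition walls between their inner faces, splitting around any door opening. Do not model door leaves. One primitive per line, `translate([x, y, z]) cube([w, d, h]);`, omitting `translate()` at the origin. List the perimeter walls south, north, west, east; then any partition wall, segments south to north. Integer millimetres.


cube([5500, 150, 2950]);
translate([0, 2850, 0]) cube([5500, 150, 2950]);
translate([0, 150, 0]) cube([150, 2700, 2950]);
translate([5350, 150, 0]) cube([150, 2700, 2950]);
translate([2750, 150, 0]) cube([150, 500, 2950]);
translate([2750, 1650, 0]) cube([150, 1200, 2950]);


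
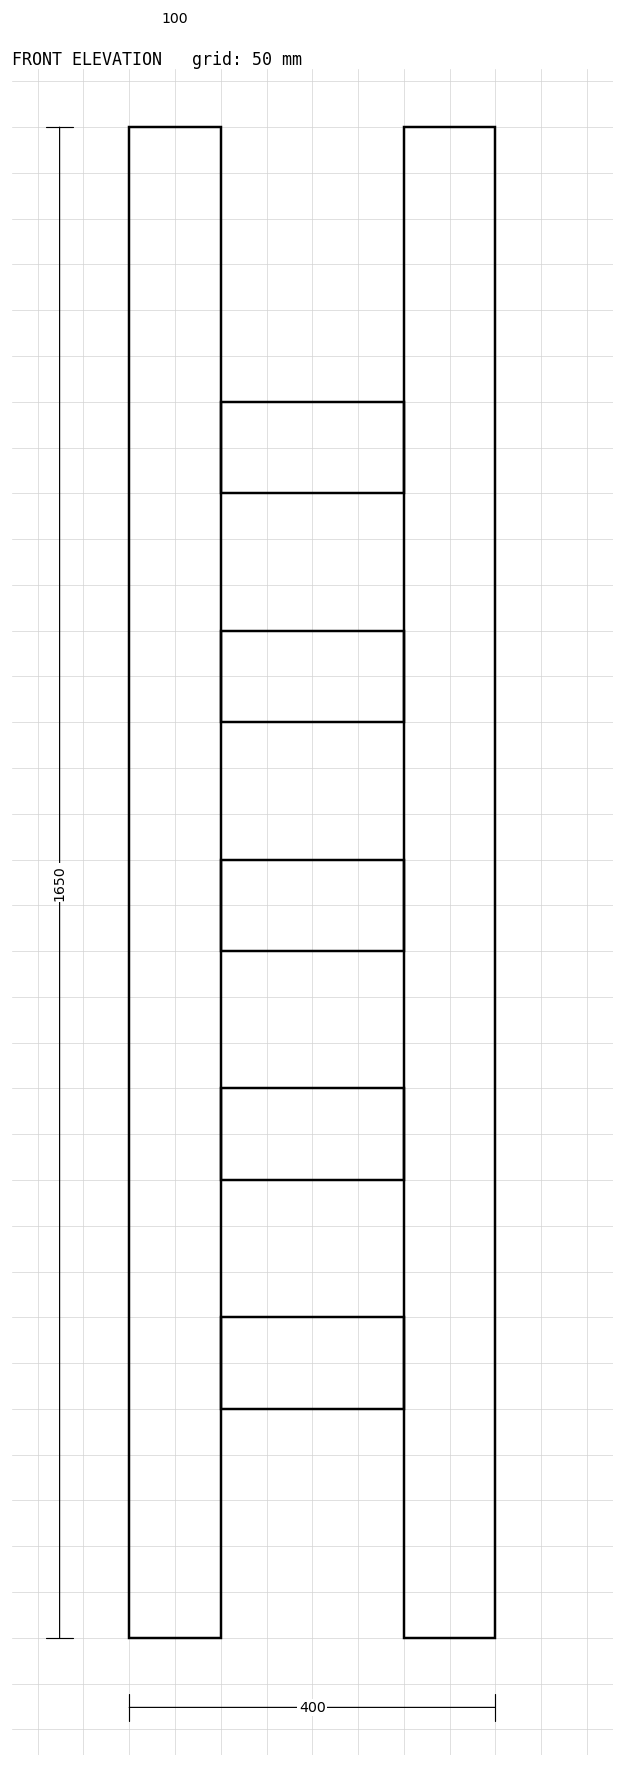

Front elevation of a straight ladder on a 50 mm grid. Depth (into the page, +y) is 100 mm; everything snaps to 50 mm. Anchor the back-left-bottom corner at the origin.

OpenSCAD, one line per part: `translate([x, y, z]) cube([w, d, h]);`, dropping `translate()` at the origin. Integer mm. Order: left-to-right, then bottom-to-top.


cube([100, 100, 1650]);
translate([100, 0, 250]) cube([200, 100, 100]);
translate([100, 0, 500]) cube([200, 100, 100]);
translate([100, 0, 750]) cube([200, 100, 100]);
translate([100, 0, 1000]) cube([200, 100, 100]);
translate([100, 0, 1250]) cube([200, 100, 100]);
translate([300, 0, 0]) cube([100, 100, 1650]);


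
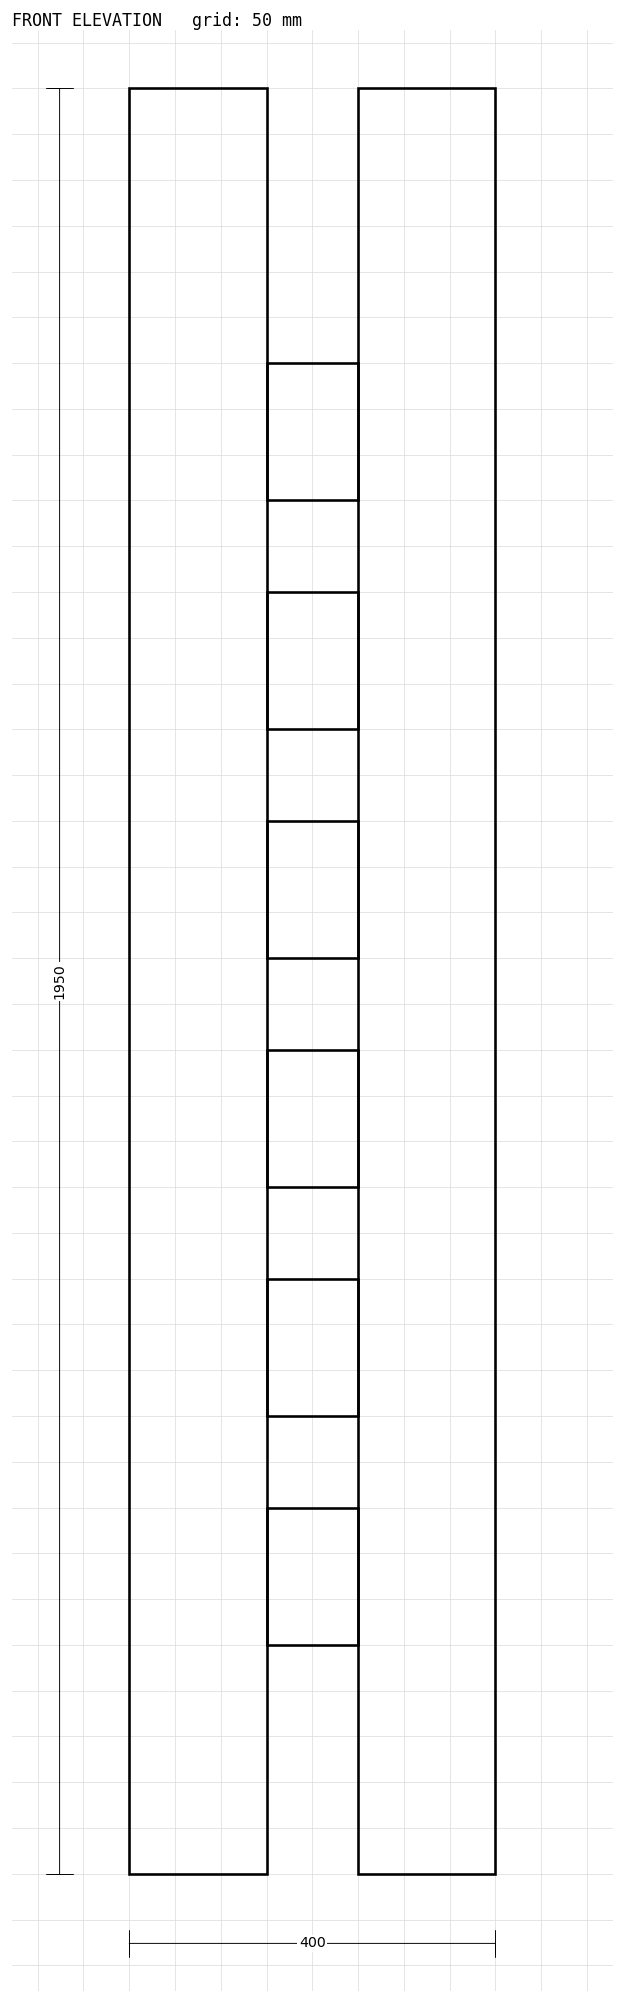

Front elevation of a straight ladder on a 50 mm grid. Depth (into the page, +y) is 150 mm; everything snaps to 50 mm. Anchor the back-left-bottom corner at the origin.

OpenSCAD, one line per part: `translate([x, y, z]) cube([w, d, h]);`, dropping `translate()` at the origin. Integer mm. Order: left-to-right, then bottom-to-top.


cube([150, 150, 1950]);
translate([150, 0, 250]) cube([100, 150, 150]);
translate([150, 0, 500]) cube([100, 150, 150]);
translate([150, 0, 750]) cube([100, 150, 150]);
translate([150, 0, 1000]) cube([100, 150, 150]);
translate([150, 0, 1250]) cube([100, 150, 150]);
translate([150, 0, 1500]) cube([100, 150, 150]);
translate([250, 0, 0]) cube([150, 150, 1950]);
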